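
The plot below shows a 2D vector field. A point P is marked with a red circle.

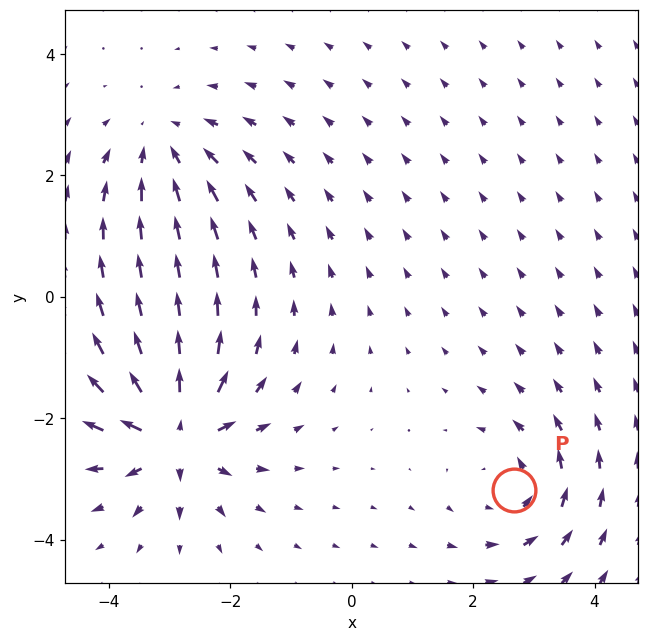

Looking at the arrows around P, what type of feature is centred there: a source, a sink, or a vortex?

vortex

At P (2.7, -3.2) the arrows circulate counterclockwise. Divergence ≈0, curl about +4 — near-zero divergence with nonzero curl is a vortex.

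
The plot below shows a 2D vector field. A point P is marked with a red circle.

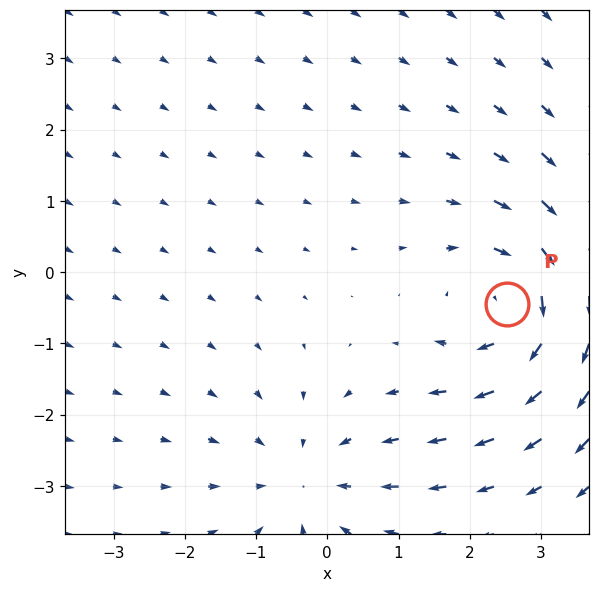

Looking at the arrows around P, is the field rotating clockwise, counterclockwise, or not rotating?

Near P at (2.5, -0.5) the arrows circulate clockwise. The curl (z-component) there is about -4; negative curl means clockwise rotation.

clockwise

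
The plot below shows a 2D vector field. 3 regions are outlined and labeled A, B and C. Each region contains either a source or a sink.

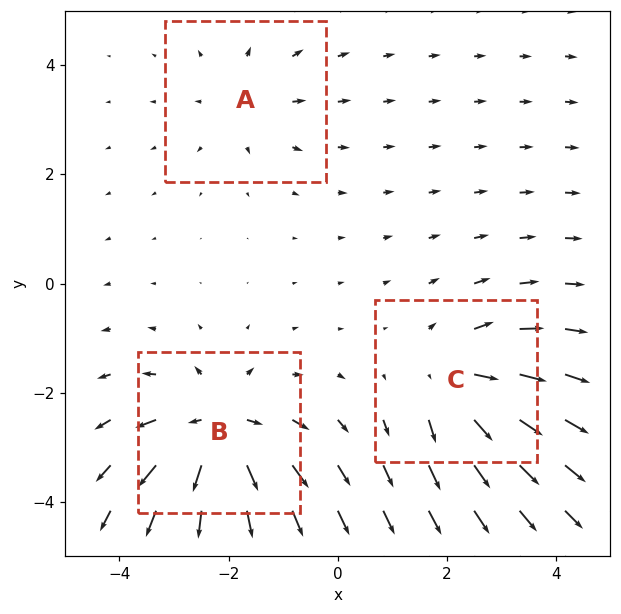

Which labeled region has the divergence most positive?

Divergence at each region's feature centre — A: about +2, B: about +5, C: about +4. Region B is most positive.

B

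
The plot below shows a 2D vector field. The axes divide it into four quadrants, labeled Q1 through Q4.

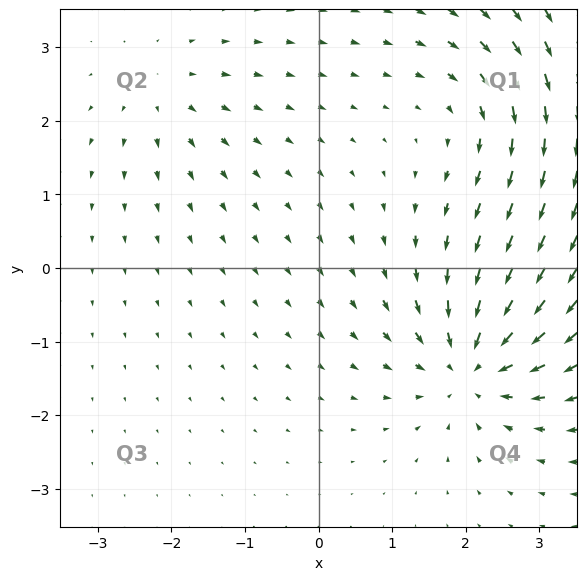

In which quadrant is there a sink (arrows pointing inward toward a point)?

The sink sits at approximately (2.1, -1.3), which lies in quadrant Q4. The divergence there is about -6, negative as expected for a sink.

Q4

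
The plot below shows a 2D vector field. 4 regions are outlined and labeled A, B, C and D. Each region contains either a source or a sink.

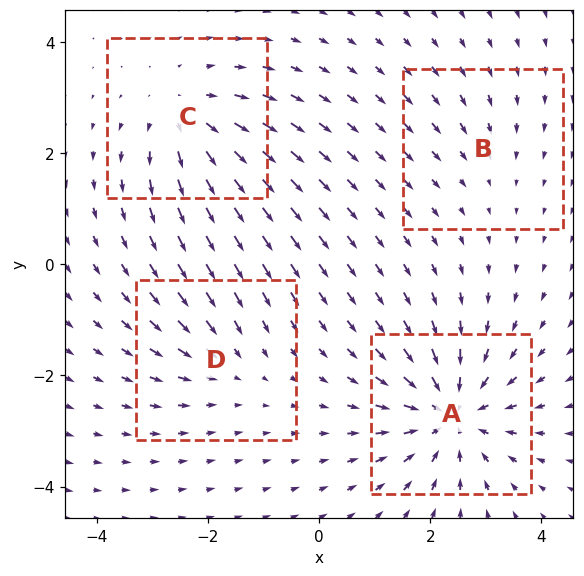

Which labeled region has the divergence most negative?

Divergence at each region's feature centre — A: about -7, B: about -2, C: about +5, D: about -3. Region A is most negative.

A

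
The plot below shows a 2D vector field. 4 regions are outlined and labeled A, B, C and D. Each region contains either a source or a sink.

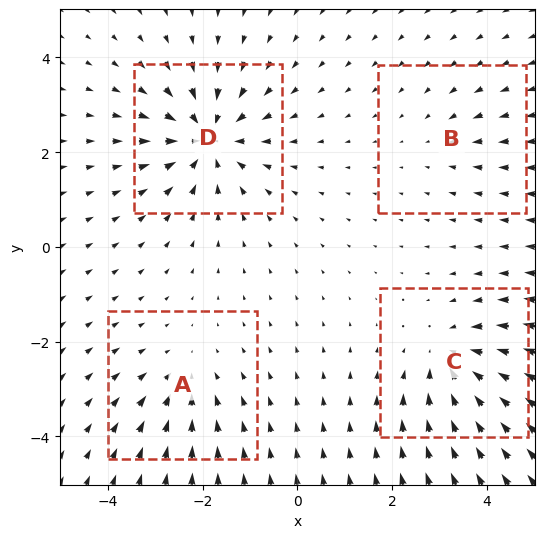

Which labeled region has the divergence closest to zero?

B

Divergence at each region's feature centre — A: about -3, B: about -2, C: about -5, D: about -7. Region B is closest to zero.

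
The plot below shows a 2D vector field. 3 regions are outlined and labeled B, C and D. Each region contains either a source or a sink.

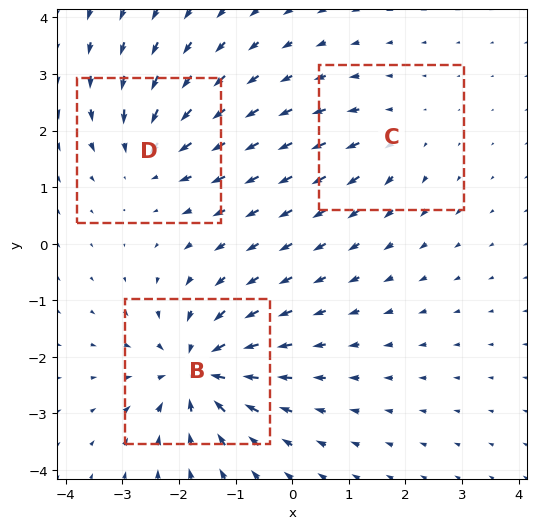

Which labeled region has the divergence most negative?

Divergence at each region's feature centre — B: about -5, C: about +2, D: about -3. Region B is most negative.

B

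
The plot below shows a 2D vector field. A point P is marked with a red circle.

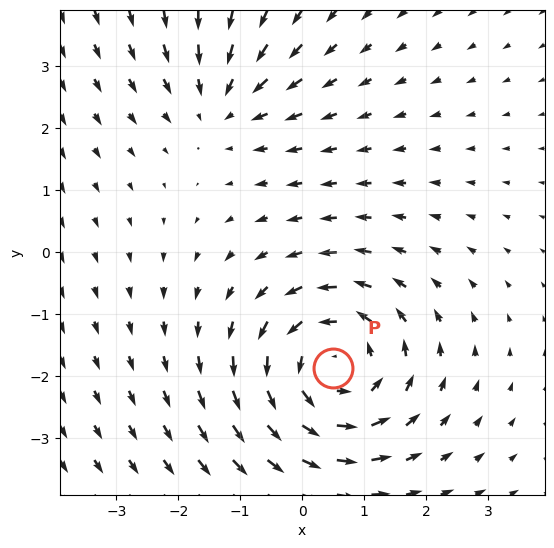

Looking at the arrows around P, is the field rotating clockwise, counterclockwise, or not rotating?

Near P at (0.5, -1.9) the arrows circulate counterclockwise. The curl (z-component) there is about +4; positive curl means counterclockwise rotation.

counterclockwise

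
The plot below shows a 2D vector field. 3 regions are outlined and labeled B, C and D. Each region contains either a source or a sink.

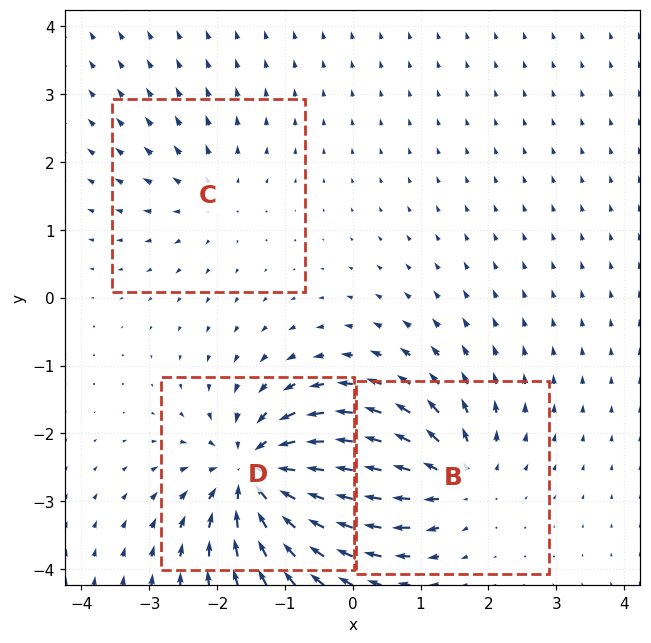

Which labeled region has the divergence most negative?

D

Divergence at each region's feature centre — B: about +4, C: about +2, D: about -6. Region D is most negative.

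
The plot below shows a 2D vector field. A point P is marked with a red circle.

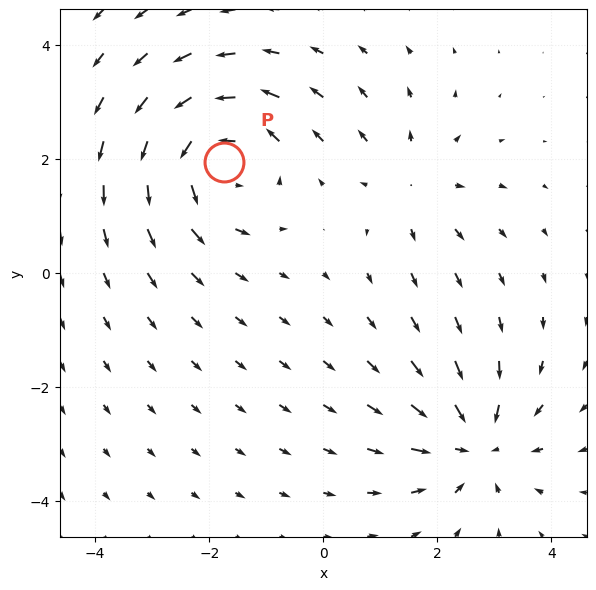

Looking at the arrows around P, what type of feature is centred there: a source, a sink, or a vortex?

At P (-1.7, 1.9) the arrows circulate counterclockwise. Divergence ≈0, curl about +5 — near-zero divergence with nonzero curl is a vortex.

vortex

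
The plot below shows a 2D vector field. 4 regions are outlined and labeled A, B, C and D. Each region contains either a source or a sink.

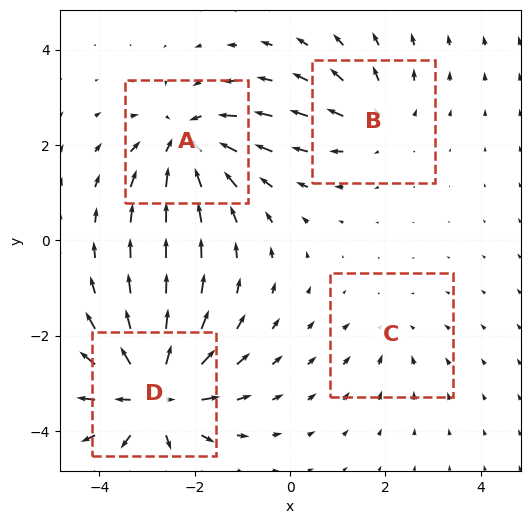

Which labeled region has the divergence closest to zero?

Divergence at each region's feature centre — A: about -6, B: about +3, C: about -2, D: about +7. Region C is closest to zero.

C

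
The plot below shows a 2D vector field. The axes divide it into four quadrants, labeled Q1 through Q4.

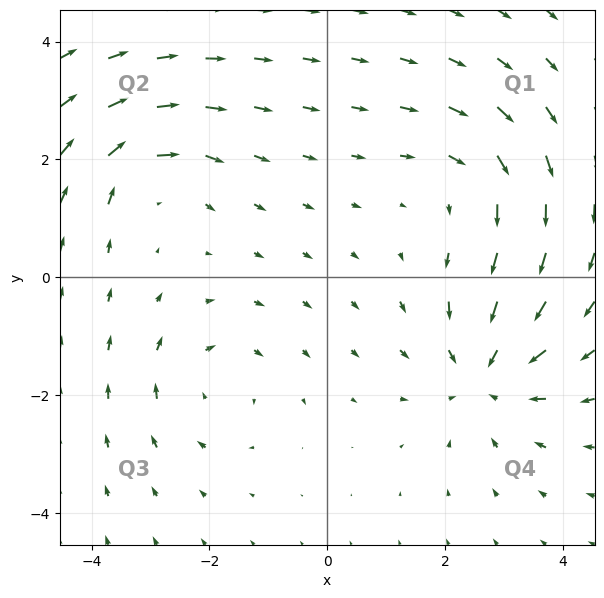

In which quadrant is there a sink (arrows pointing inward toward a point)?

The sink sits at approximately (2.7, -1.6), which lies in quadrant Q4. The divergence there is about -4, negative as expected for a sink.

Q4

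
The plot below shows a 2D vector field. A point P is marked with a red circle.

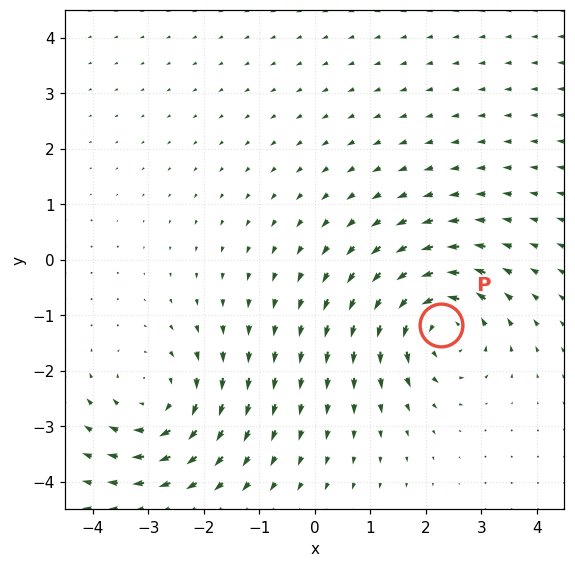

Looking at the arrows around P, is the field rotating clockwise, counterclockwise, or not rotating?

counterclockwise

Near P at (2.3, -1.2) the arrows circulate counterclockwise. The curl (z-component) there is about +6; positive curl means counterclockwise rotation.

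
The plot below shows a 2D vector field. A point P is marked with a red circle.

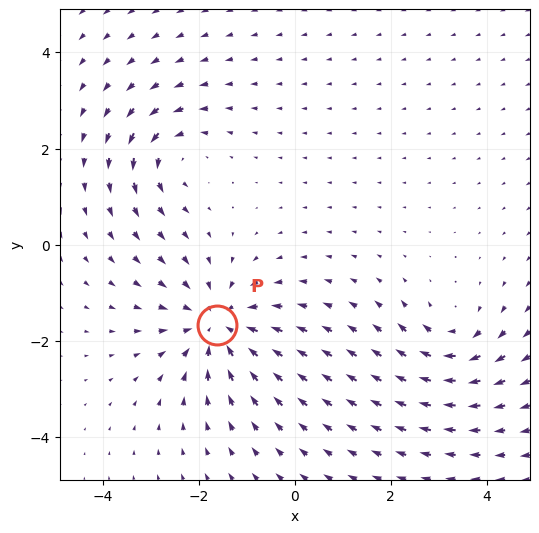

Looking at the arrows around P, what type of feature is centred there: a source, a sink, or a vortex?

sink

At P (-1.6, -1.7) the arrows converge inward. Divergence about -4, curl ≈0 — negative divergence with near-zero curl is a sink.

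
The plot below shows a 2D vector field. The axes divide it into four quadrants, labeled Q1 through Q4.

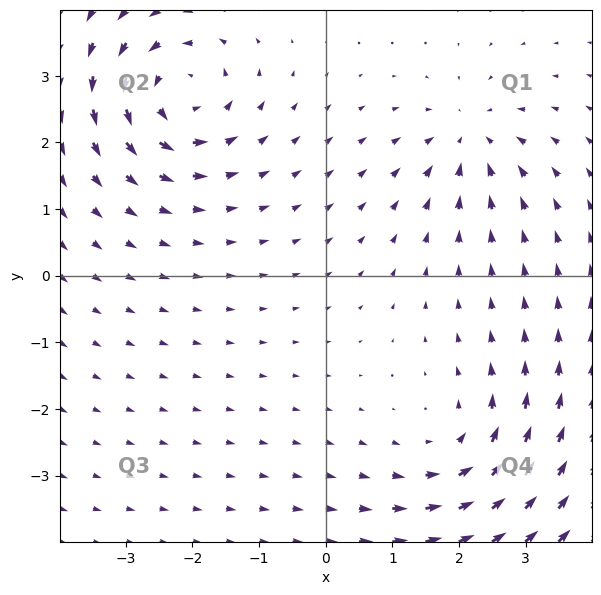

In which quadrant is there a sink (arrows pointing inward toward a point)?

Q1

The sink sits at approximately (2.2, 2.1), which lies in quadrant Q1. The divergence there is about -4, negative as expected for a sink.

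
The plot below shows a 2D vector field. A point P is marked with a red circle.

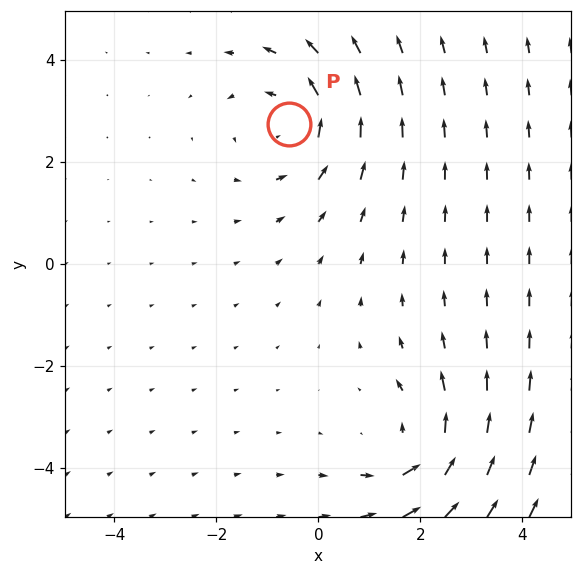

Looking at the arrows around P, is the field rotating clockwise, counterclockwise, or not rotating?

Near P at (-0.6, 2.8) the arrows circulate counterclockwise. The curl (z-component) there is about +3; positive curl means counterclockwise rotation.

counterclockwise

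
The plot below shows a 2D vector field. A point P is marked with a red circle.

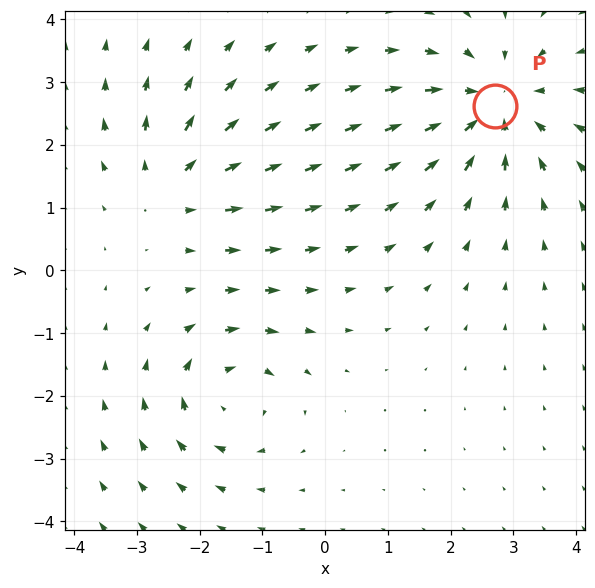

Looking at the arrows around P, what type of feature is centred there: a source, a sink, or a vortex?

At P (2.7, 2.6) the arrows converge inward. Divergence about -4, curl ≈0 — negative divergence with near-zero curl is a sink.

sink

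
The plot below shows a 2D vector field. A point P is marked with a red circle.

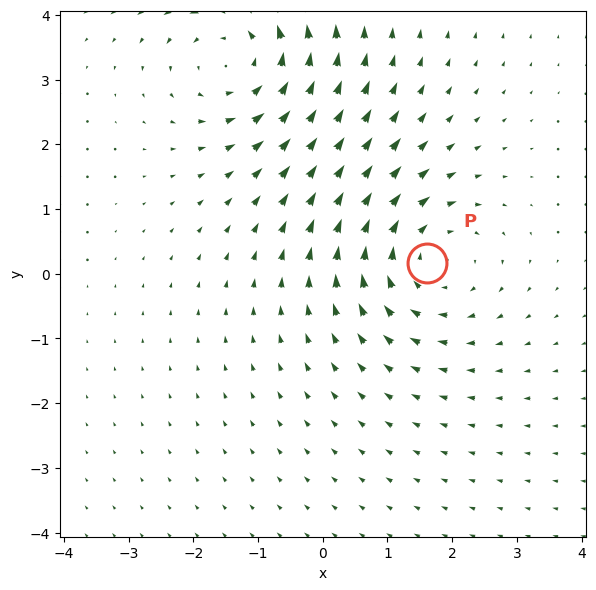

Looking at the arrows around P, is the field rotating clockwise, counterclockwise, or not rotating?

Near P at (1.6, 0.2) the arrows circulate clockwise. The curl (z-component) there is about -3; negative curl means clockwise rotation.

clockwise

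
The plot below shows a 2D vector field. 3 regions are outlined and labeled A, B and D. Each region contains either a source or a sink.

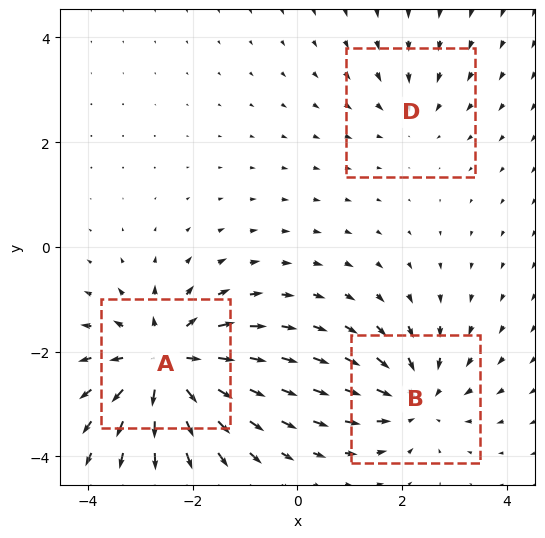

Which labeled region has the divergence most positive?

Divergence at each region's feature centre — A: about +5, B: about -3, D: about -2. Region A is most positive.

A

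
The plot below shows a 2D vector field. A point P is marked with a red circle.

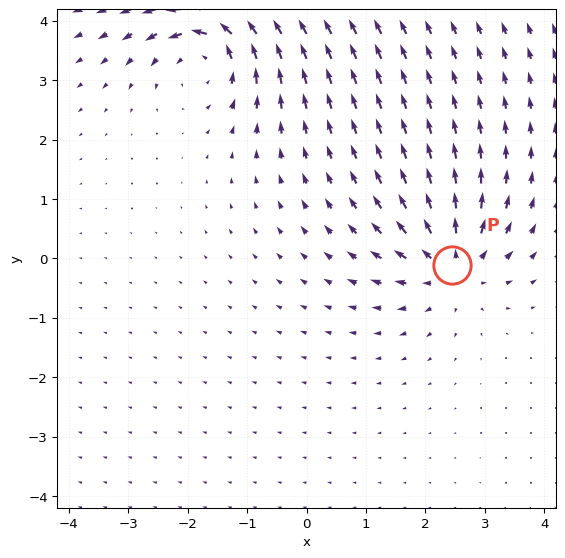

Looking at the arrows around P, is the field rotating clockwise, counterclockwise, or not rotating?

Near P at (2.4, -0.1) the arrows show no circulation. The curl there is ≈0.

not rotating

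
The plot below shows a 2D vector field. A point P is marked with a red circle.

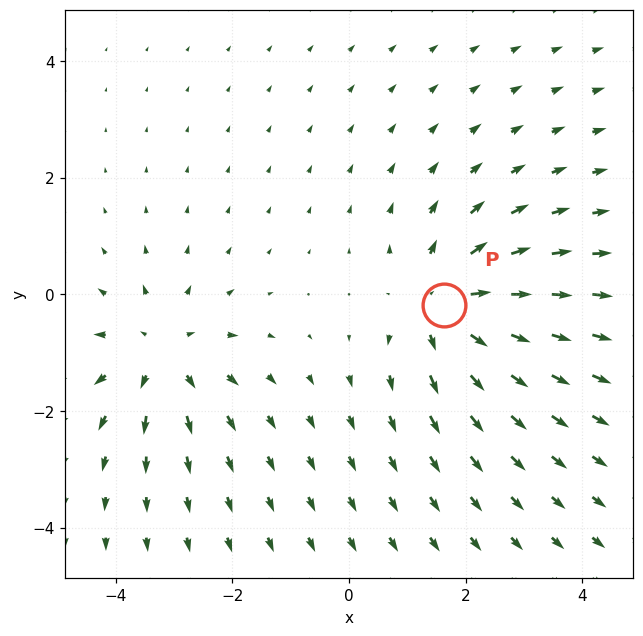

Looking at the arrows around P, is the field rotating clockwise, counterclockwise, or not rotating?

Near P at (1.6, -0.2) the arrows show no circulation. The curl there is ≈0.

not rotating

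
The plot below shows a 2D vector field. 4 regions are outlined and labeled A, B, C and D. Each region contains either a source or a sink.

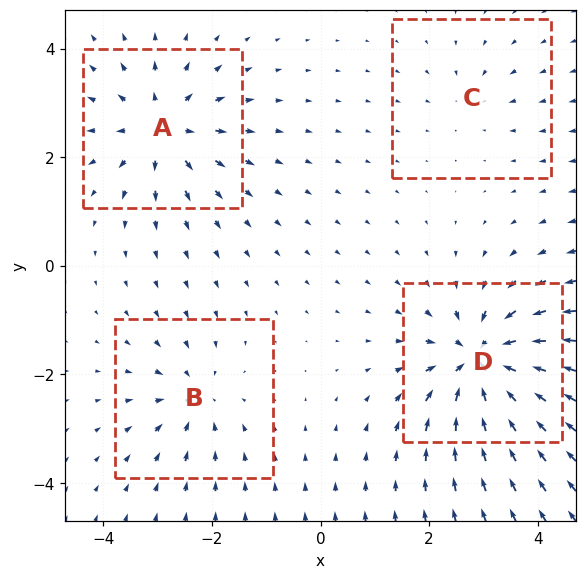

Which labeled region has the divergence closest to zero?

C

Divergence at each region's feature centre — A: about +6, B: about -4, C: about -2, D: about -8. Region C is closest to zero.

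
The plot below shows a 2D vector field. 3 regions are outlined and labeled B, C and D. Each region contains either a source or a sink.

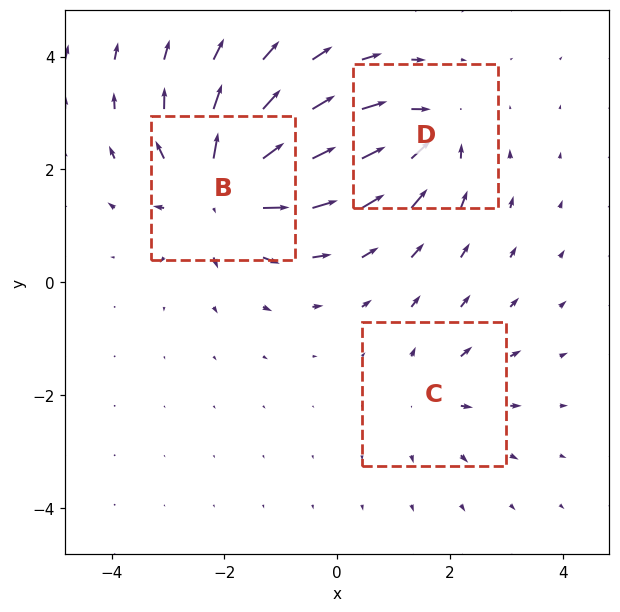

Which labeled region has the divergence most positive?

Divergence at each region's feature centre — B: about +6, C: about +2, D: about -4. Region B is most positive.

B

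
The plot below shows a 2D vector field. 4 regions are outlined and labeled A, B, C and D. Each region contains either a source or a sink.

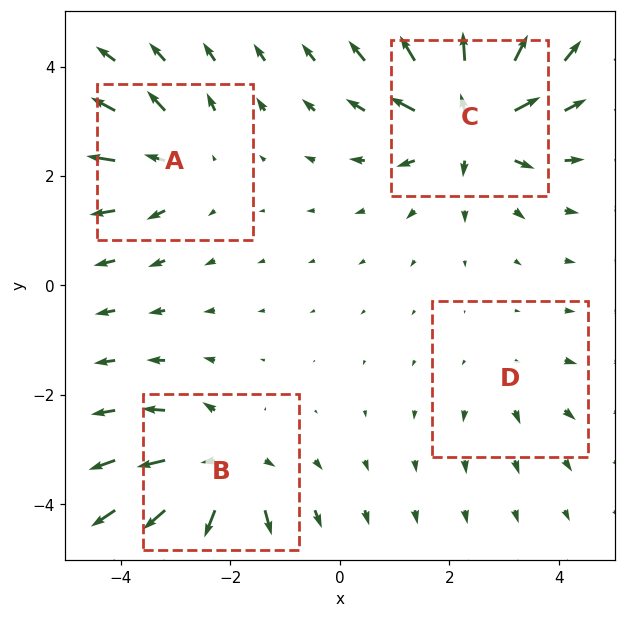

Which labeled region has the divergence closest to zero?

Divergence at each region's feature centre — A: about +4, B: about +6, C: about +7, D: about +2. Region D is closest to zero.

D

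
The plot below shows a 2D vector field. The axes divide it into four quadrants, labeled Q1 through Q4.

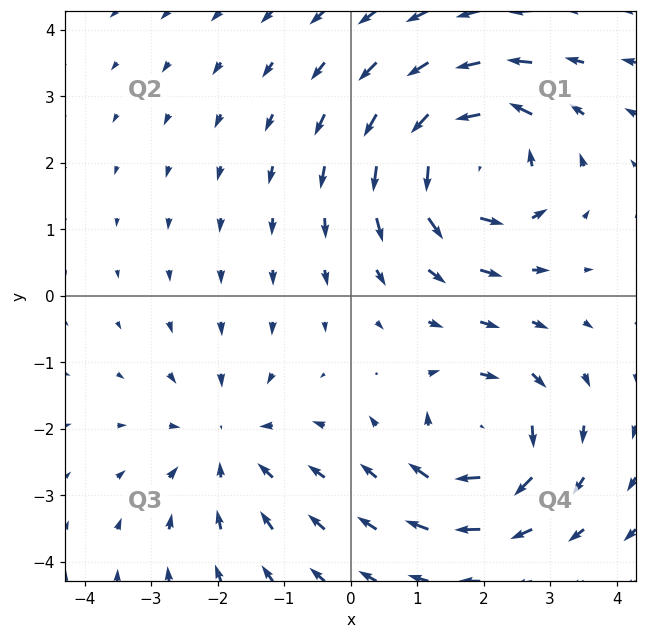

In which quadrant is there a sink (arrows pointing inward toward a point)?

Q3

The sink sits at approximately (-1.9, -2.2), which lies in quadrant Q3. The divergence there is about -2, negative as expected for a sink.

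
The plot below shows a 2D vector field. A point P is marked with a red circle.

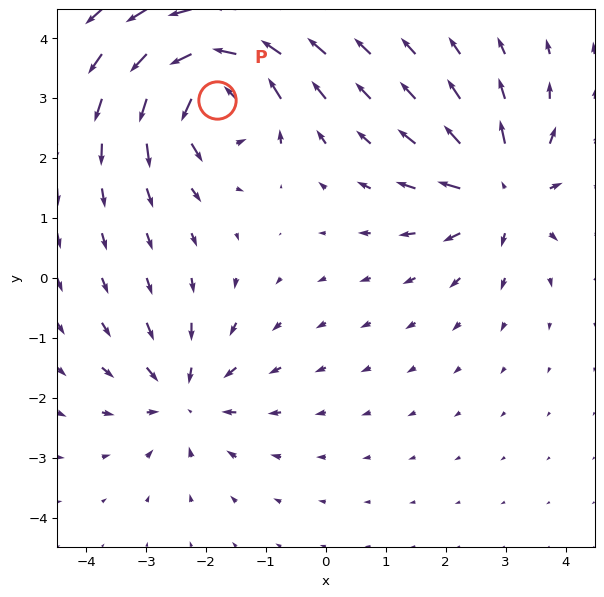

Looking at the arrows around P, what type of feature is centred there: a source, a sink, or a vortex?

vortex

At P (-1.8, 3.0) the arrows circulate counterclockwise. Divergence ≈0, curl about +6 — near-zero divergence with nonzero curl is a vortex.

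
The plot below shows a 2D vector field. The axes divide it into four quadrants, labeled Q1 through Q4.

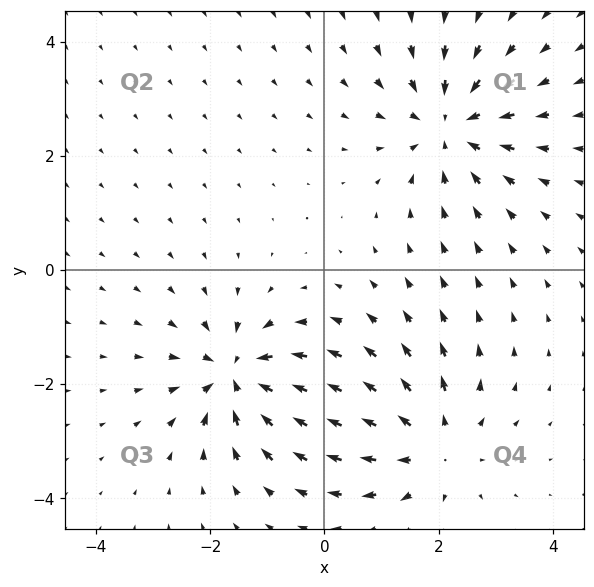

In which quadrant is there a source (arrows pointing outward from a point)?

Q4

The source sits at approximately (1.9, -3.1), which lies in quadrant Q4. The divergence there is about +4, positive as expected for a source.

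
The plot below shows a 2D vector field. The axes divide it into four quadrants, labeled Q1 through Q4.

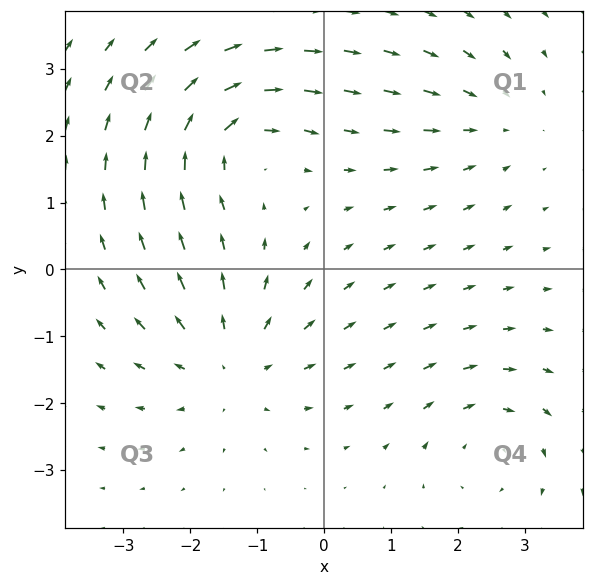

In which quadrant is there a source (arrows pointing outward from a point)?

Q3

The source sits at approximately (-1.4, -1.4), which lies in quadrant Q3. The divergence there is about +4, positive as expected for a source.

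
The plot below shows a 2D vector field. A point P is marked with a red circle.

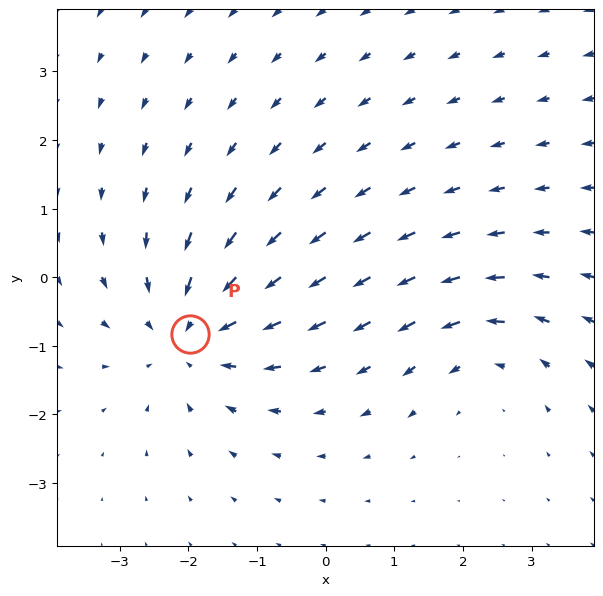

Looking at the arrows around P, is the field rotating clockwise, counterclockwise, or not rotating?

not rotating

Near P at (-2.0, -0.8) the arrows show no circulation. The curl there is ≈0.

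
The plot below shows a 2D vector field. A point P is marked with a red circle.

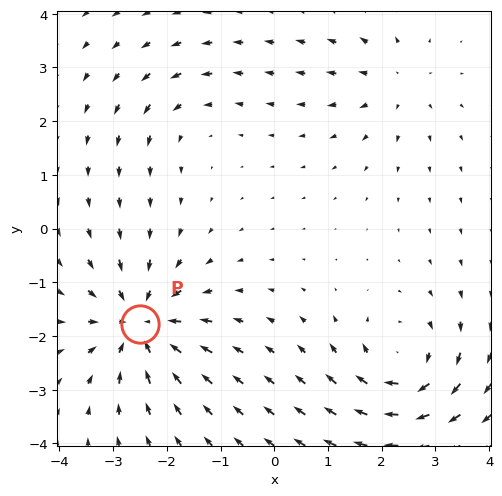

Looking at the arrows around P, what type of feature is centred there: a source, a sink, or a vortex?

sink

At P (-2.5, -1.8) the arrows converge inward. Divergence about -5, curl ≈0 — negative divergence with near-zero curl is a sink.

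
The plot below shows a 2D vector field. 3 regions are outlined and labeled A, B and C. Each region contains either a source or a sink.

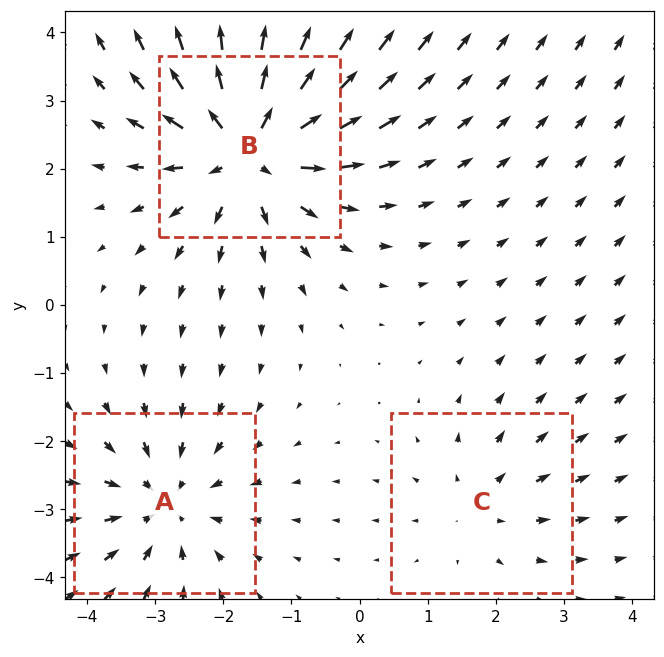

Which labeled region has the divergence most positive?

Divergence at each region's feature centre — A: about -3, B: about +5, C: about +2. Region B is most positive.

B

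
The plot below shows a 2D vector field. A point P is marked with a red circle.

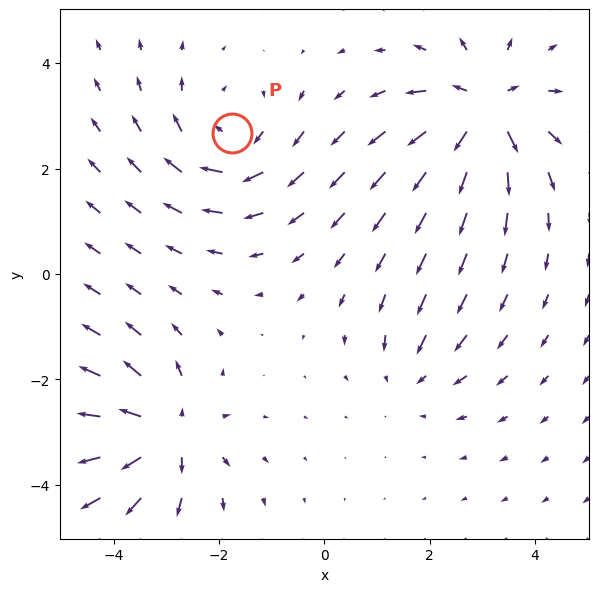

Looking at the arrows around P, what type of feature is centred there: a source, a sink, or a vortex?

vortex

At P (-1.8, 2.7) the arrows circulate clockwise. Divergence ≈0, curl about -4 — near-zero divergence with nonzero curl is a vortex.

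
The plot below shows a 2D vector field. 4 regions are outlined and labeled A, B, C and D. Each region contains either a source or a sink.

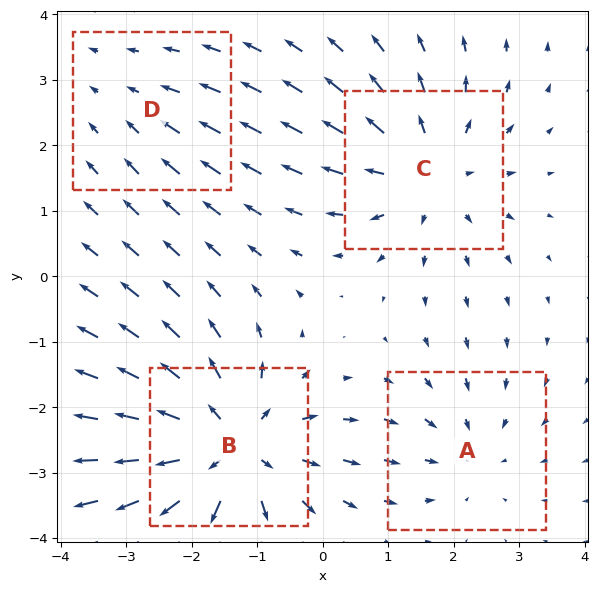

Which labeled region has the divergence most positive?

B

Divergence at each region's feature centre — A: about -3, B: about +6, C: about +4, D: about -2. Region B is most positive.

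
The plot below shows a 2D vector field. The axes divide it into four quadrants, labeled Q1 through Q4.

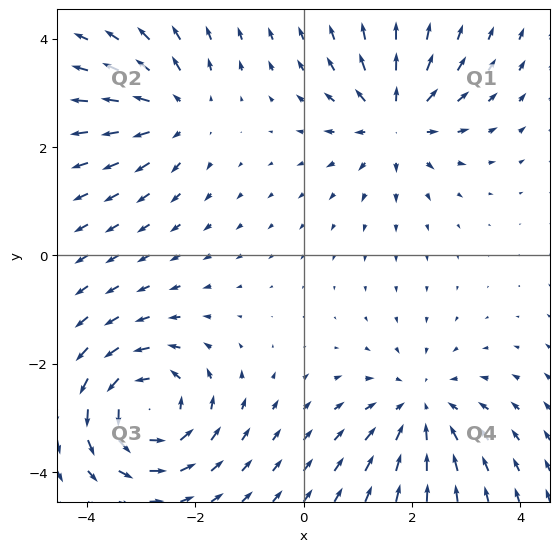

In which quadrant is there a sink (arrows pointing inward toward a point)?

The sink sits at approximately (2.1, -2.8), which lies in quadrant Q4. The divergence there is about -4, negative as expected for a sink.

Q4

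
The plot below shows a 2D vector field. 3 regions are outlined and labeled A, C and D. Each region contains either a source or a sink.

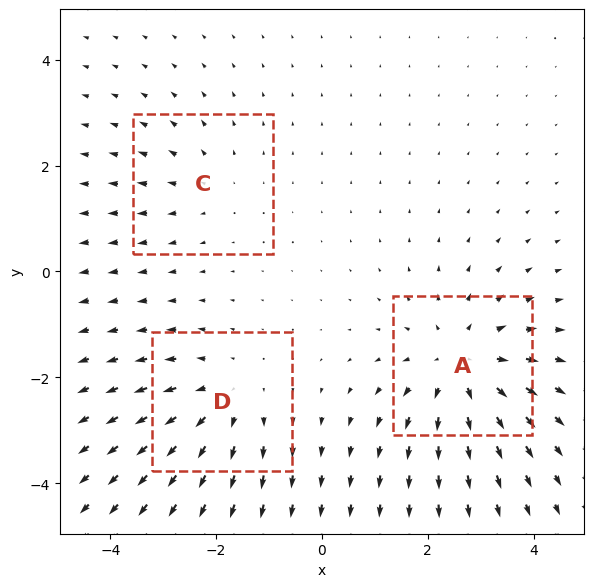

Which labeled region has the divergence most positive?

A

Divergence at each region's feature centre — A: about +4, C: about +2, D: about +3. Region A is most positive.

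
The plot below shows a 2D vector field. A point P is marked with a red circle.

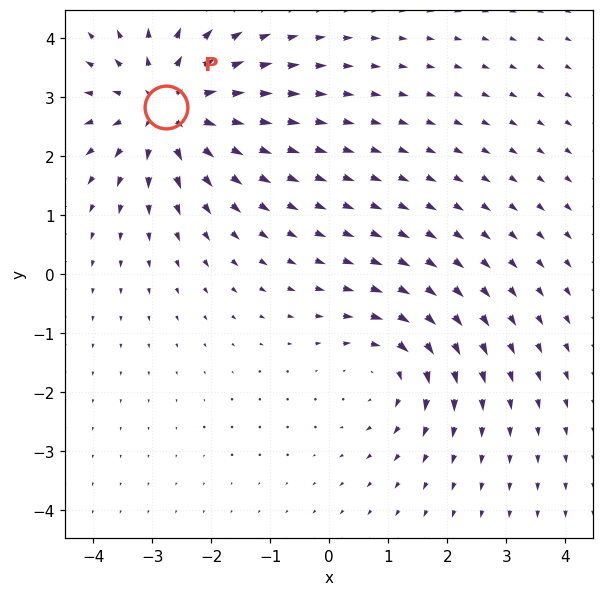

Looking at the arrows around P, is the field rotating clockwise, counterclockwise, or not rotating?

not rotating

Near P at (-2.8, 2.8) the arrows show no circulation. The curl there is ≈0.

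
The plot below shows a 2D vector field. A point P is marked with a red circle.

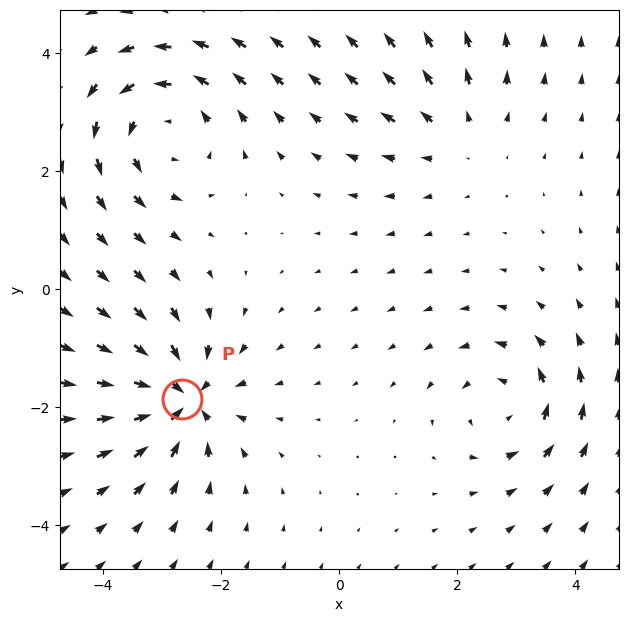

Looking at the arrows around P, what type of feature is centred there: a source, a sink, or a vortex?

At P (-2.7, -1.9) the arrows converge inward. Divergence about -7, curl ≈0 — negative divergence with near-zero curl is a sink.

sink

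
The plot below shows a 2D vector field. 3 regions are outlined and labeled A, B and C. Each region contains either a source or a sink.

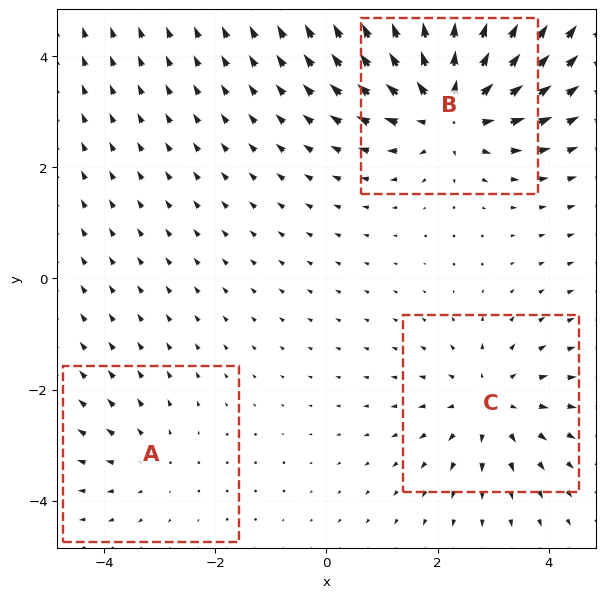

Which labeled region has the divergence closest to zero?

A

Divergence at each region's feature centre — A: about +2, B: about +5, C: about +3. Region A is closest to zero.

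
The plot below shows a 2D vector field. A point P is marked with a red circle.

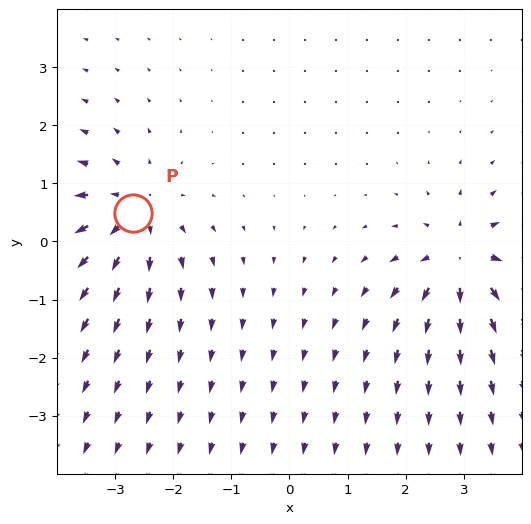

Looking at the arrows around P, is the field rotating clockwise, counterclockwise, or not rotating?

Near P at (-2.7, 0.5) the arrows show no circulation. The curl there is ≈0.

not rotating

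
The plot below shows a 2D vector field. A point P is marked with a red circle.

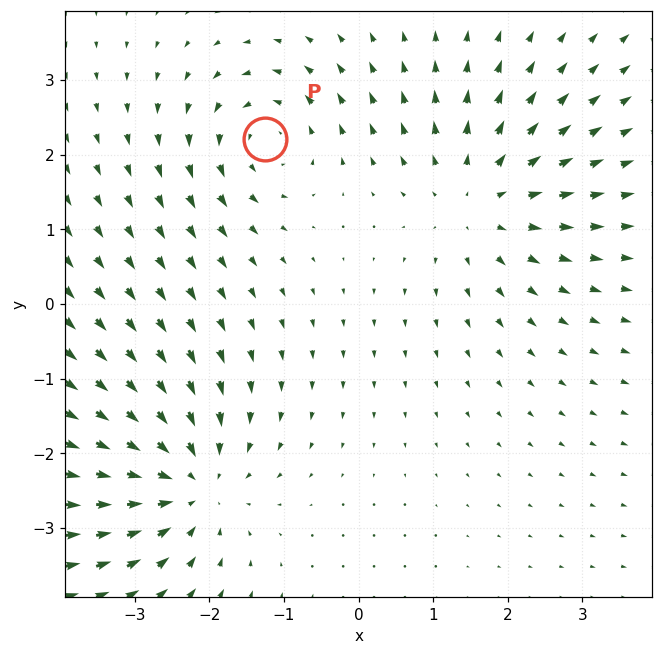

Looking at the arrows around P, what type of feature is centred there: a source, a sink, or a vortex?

At P (-1.3, 2.2) the arrows circulate counterclockwise. Divergence ≈0, curl about +4 — near-zero divergence with nonzero curl is a vortex.

vortex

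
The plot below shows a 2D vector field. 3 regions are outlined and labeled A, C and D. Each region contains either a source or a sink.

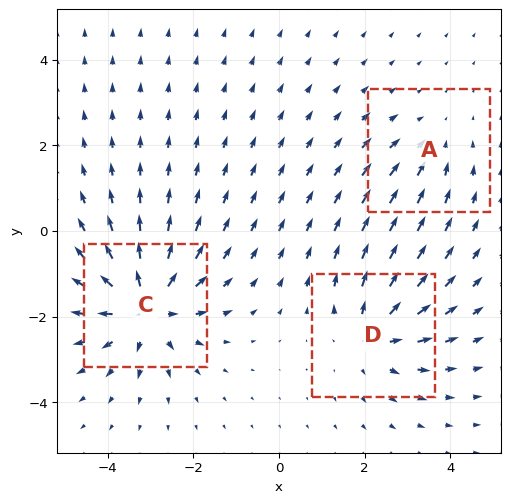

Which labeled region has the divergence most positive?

C

Divergence at each region's feature centre — A: about -2, C: about +5, D: about +3. Region C is most positive.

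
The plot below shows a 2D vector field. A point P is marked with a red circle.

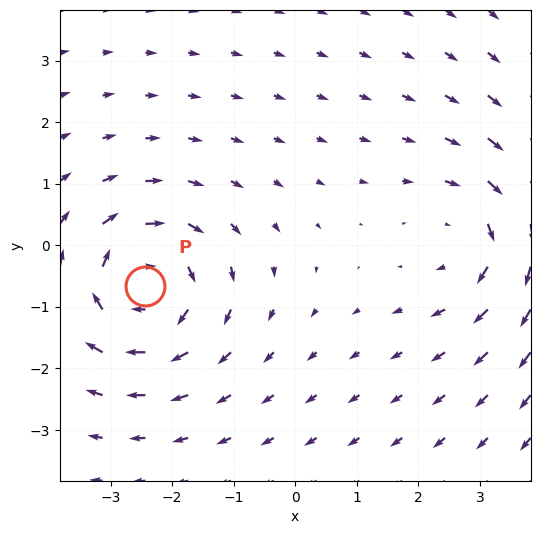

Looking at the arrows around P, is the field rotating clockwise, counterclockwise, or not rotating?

clockwise

Near P at (-2.4, -0.7) the arrows circulate clockwise. The curl (z-component) there is about -5; negative curl means clockwise rotation.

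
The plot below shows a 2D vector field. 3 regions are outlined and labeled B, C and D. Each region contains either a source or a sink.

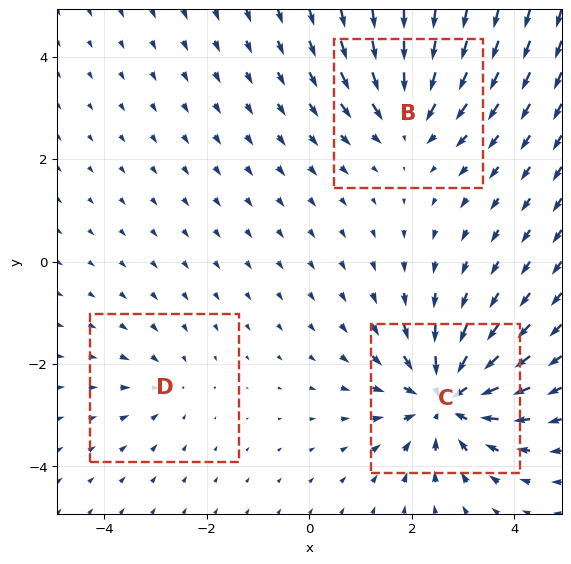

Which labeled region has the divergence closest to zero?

Divergence at each region's feature centre — B: about -4, C: about -6, D: about -2. Region D is closest to zero.

D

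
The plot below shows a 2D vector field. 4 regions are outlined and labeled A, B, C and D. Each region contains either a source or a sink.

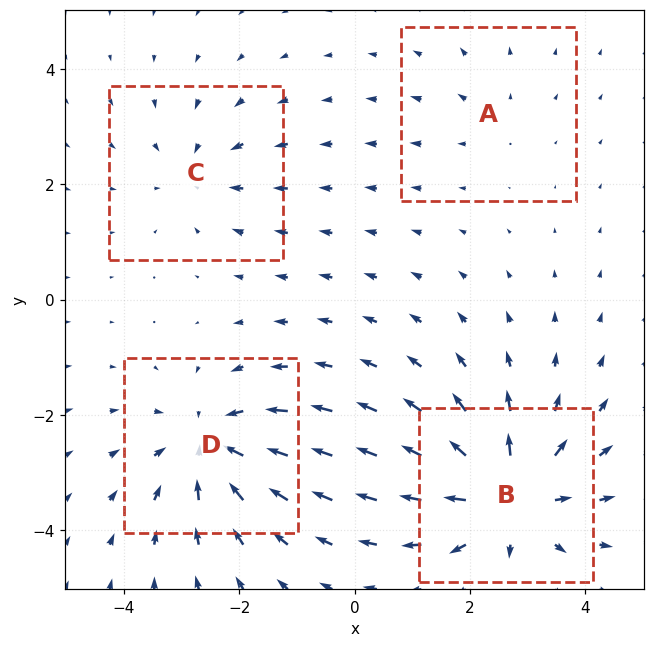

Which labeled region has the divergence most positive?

Divergence at each region's feature centre — A: about +2, B: about +6, C: about -3, D: about -5. Region B is most positive.

B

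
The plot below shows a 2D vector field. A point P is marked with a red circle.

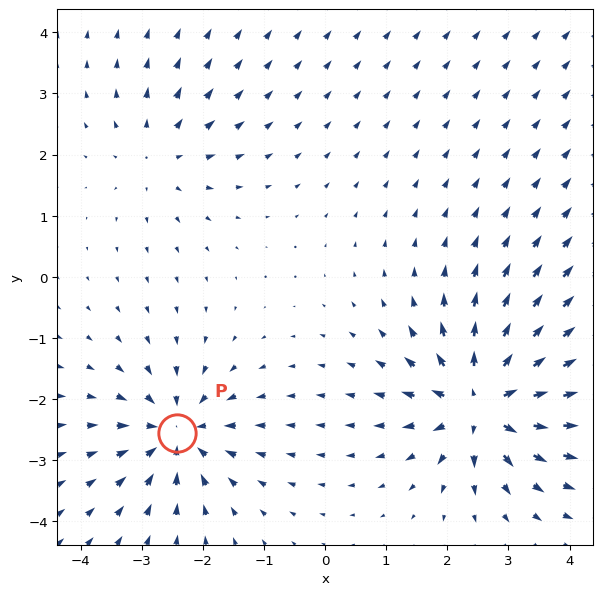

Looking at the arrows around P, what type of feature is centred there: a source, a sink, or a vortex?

At P (-2.4, -2.6) the arrows converge inward. Divergence about -5, curl ≈0 — negative divergence with near-zero curl is a sink.

sink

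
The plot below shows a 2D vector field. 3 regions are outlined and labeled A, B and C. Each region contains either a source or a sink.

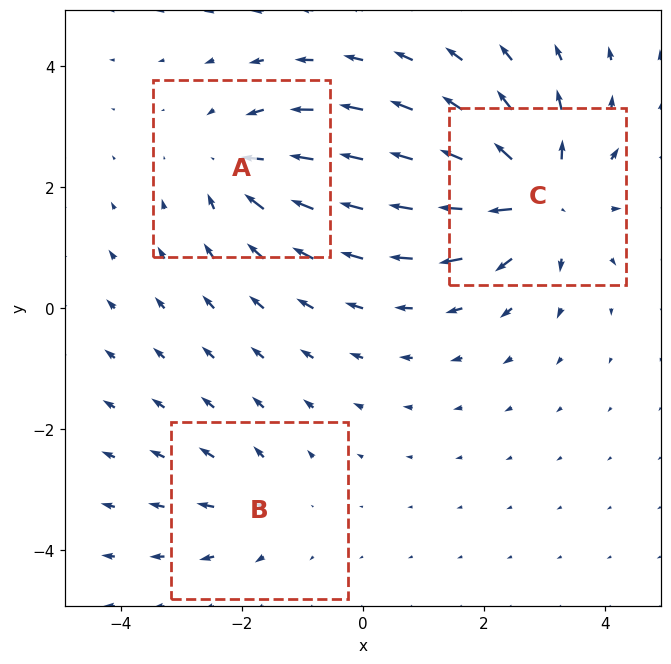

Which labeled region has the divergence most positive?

C

Divergence at each region's feature centre — A: about -3, B: about +2, C: about +5. Region C is most positive.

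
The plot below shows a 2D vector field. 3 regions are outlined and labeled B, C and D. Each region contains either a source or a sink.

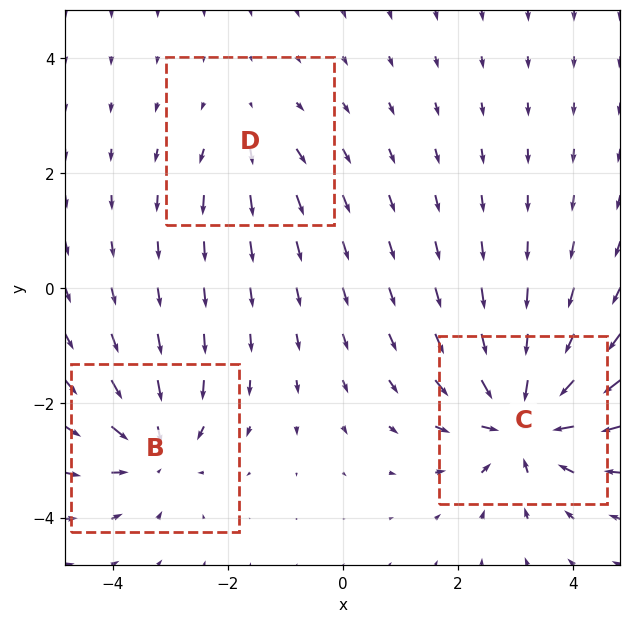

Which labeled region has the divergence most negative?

Divergence at each region's feature centre — B: about -4, C: about -5, D: about +2. Region C is most negative.

C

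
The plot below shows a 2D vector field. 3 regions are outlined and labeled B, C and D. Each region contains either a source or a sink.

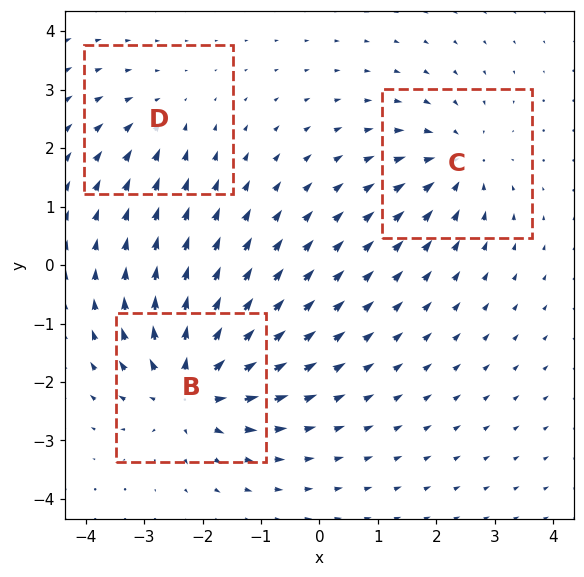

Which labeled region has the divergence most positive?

B

Divergence at each region's feature centre — B: about +5, C: about -3, D: about -2. Region B is most positive.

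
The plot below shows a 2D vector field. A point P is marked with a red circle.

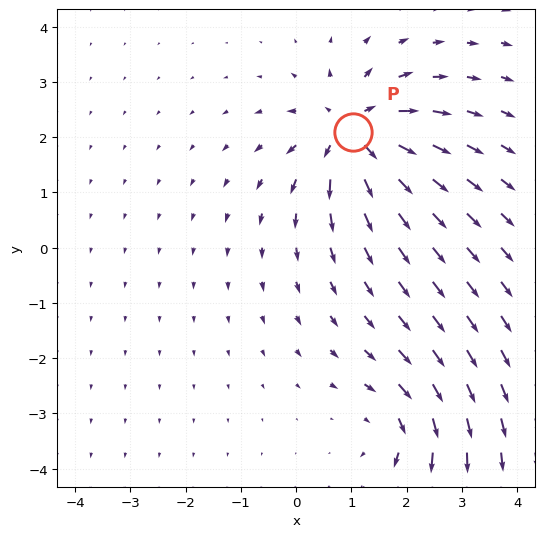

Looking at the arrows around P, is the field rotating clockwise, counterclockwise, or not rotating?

Near P at (1.0, 2.1) the arrows show no circulation. The curl there is ≈0.

not rotating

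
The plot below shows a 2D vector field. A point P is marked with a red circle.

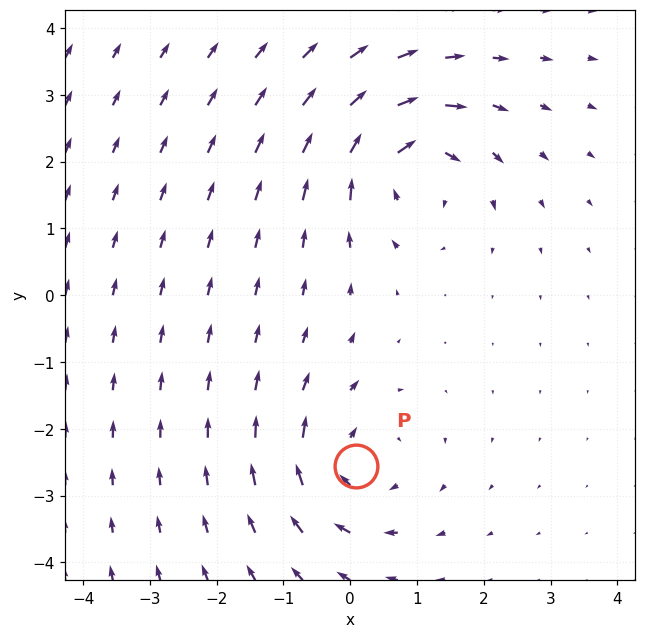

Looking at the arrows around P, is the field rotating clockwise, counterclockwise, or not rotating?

clockwise

Near P at (0.1, -2.6) the arrows circulate clockwise. The curl (z-component) there is about -3; negative curl means clockwise rotation.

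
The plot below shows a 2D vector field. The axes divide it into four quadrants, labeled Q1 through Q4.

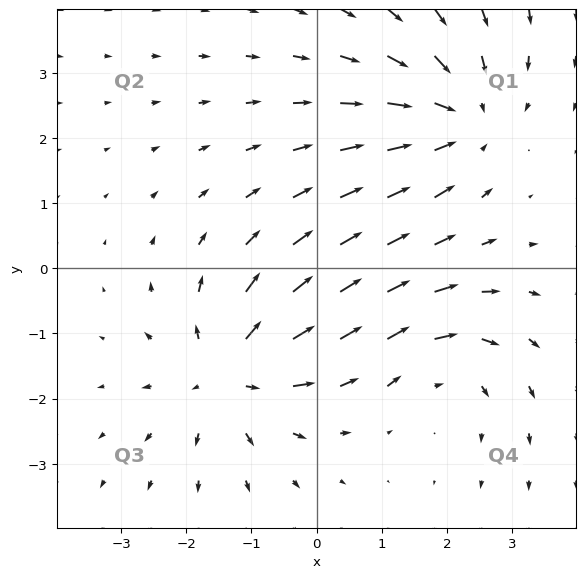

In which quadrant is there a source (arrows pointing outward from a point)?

Q3

The source sits at approximately (-1.3, -1.6), which lies in quadrant Q3. The divergence there is about +4, positive as expected for a source.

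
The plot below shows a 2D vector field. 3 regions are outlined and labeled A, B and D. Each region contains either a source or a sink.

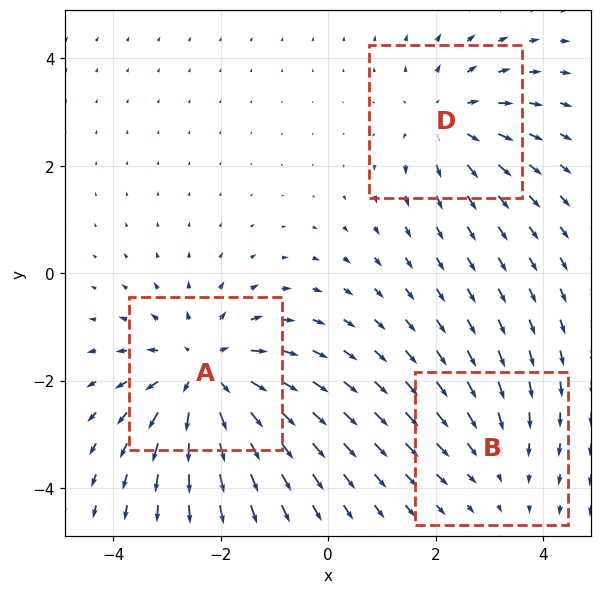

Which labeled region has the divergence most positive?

Divergence at each region's feature centre — A: about +4, B: about -2, D: about +3. Region A is most positive.

A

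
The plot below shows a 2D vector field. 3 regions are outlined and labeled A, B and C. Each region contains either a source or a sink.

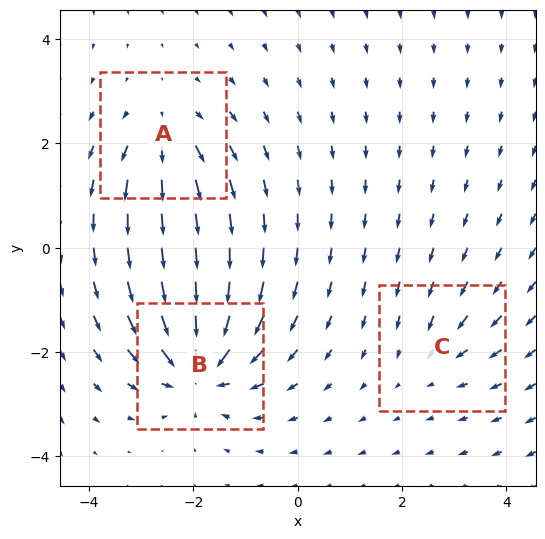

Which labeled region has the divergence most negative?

B

Divergence at each region's feature centre — A: about +4, B: about -6, C: about -2. Region B is most negative.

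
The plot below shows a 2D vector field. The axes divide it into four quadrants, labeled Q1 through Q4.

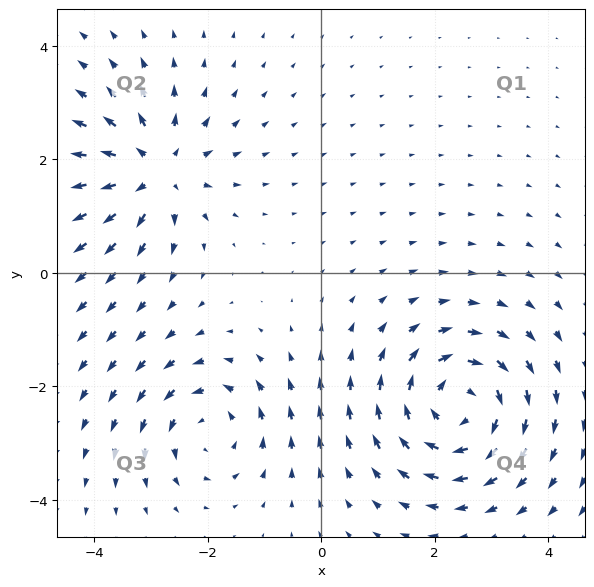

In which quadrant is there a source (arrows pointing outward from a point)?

Q2

The source sits at approximately (-2.9, 1.8), which lies in quadrant Q2. The divergence there is about +4, positive as expected for a source.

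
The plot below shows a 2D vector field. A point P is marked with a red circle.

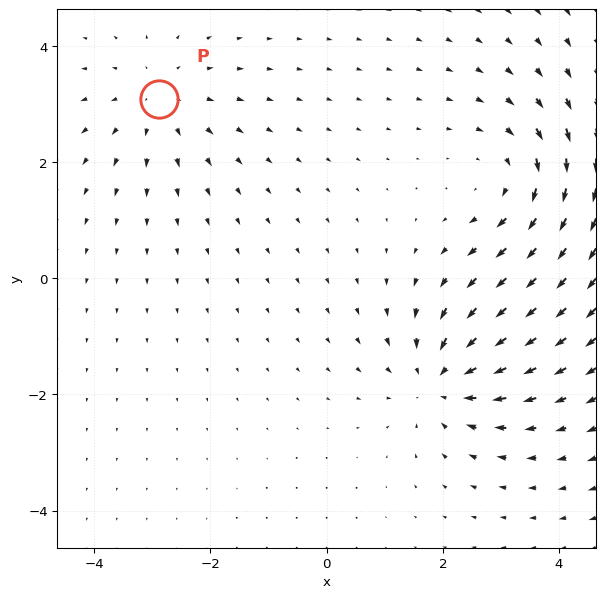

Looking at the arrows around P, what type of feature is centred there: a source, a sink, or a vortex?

At P (-2.9, 3.1) the arrows spread outward. Divergence about +3, curl ≈0 — positive divergence with near-zero curl is a source.

source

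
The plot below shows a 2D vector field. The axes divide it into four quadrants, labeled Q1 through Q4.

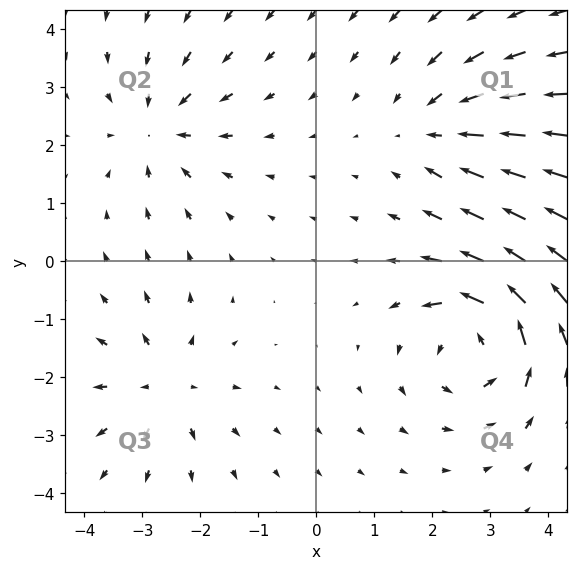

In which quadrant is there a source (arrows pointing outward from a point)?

Q3

The source sits at approximately (-2.6, -2.2), which lies in quadrant Q3. The divergence there is about +3, positive as expected for a source.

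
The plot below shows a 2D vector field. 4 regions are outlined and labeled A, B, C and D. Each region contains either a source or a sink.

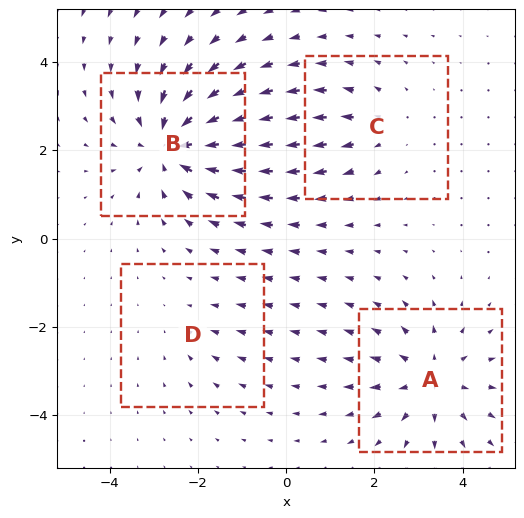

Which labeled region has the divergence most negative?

B

Divergence at each region's feature centre — A: about +5, B: about -6, C: about +3, D: about -2. Region B is most negative.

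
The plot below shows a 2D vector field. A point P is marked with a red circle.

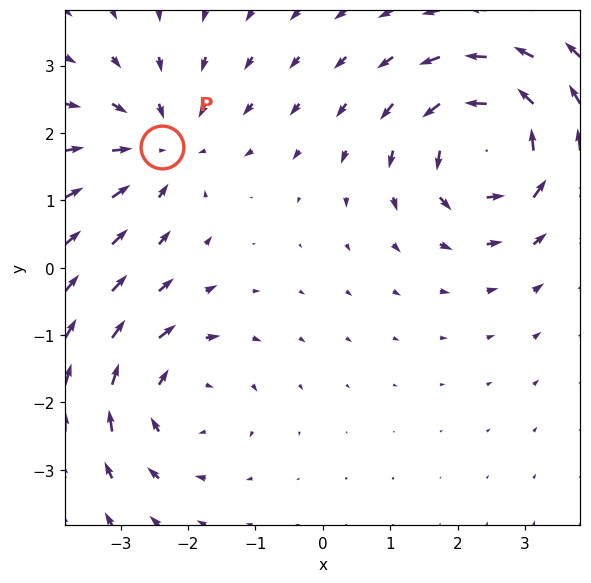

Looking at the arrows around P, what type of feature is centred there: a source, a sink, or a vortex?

At P (-2.4, 1.8) the arrows converge inward. Divergence about -3, curl ≈0 — negative divergence with near-zero curl is a sink.

sink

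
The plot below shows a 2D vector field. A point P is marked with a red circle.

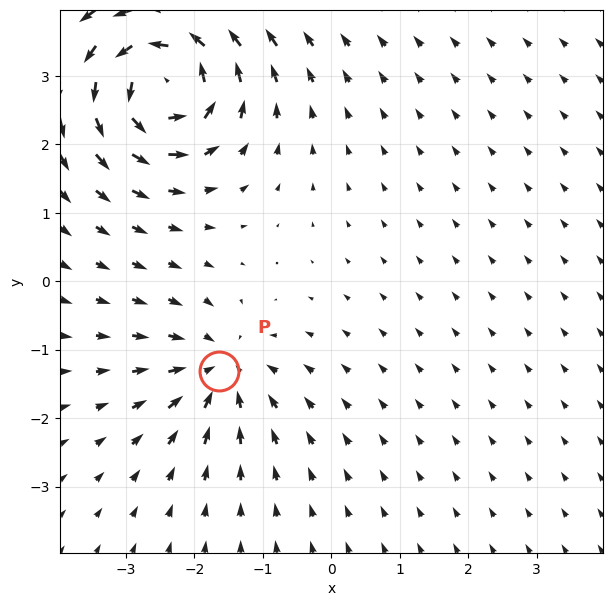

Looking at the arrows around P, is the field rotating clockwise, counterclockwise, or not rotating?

Near P at (-1.6, -1.3) the arrows show no circulation. The curl there is ≈0.

not rotating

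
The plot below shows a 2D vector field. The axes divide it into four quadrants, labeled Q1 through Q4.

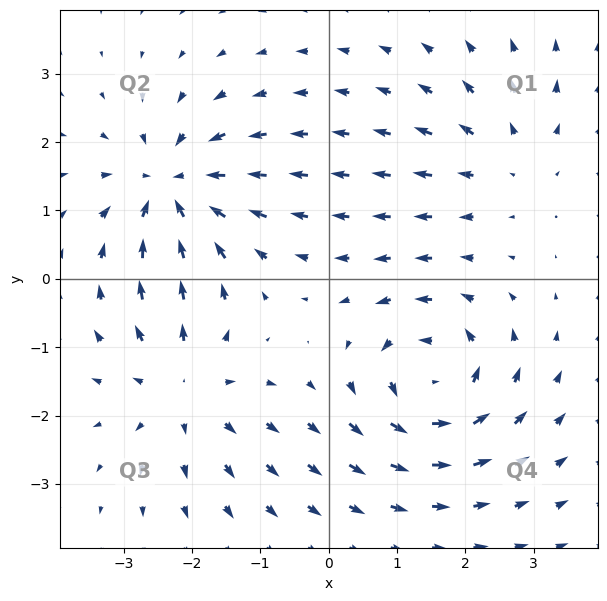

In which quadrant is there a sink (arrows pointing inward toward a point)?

Q2

The sink sits at approximately (-2.3, 1.3), which lies in quadrant Q2. The divergence there is about -6, negative as expected for a sink.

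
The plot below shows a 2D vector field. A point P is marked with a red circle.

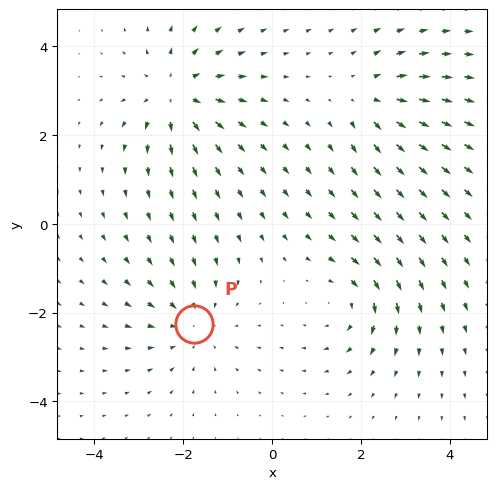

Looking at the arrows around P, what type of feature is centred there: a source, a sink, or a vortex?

At P (-1.8, -2.3) the arrows converge inward. Divergence about -3, curl ≈0 — negative divergence with near-zero curl is a sink.

sink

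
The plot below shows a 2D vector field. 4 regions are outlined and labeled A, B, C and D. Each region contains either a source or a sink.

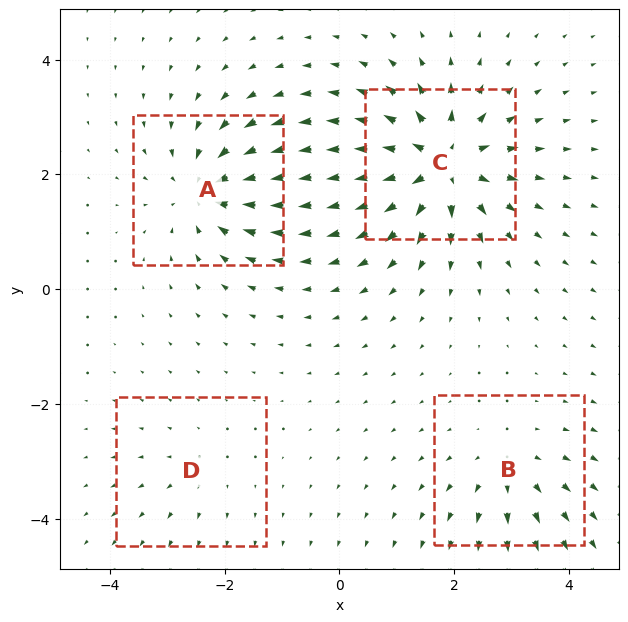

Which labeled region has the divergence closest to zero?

D

Divergence at each region's feature centre — A: about -6, B: about +4, C: about +8, D: about +2. Region D is closest to zero.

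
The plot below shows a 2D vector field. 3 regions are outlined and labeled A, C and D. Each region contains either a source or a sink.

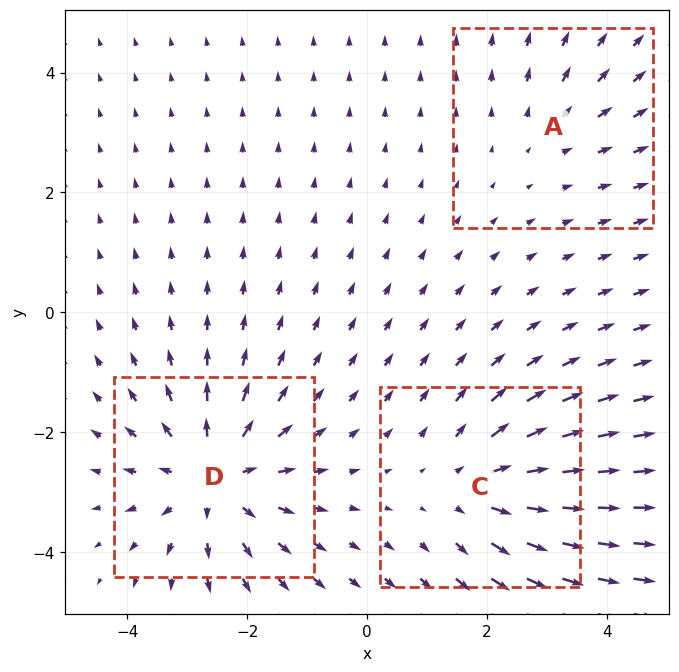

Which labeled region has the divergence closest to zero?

Divergence at each region's feature centre — A: about +2, C: about +3, D: about +4. Region A is closest to zero.

A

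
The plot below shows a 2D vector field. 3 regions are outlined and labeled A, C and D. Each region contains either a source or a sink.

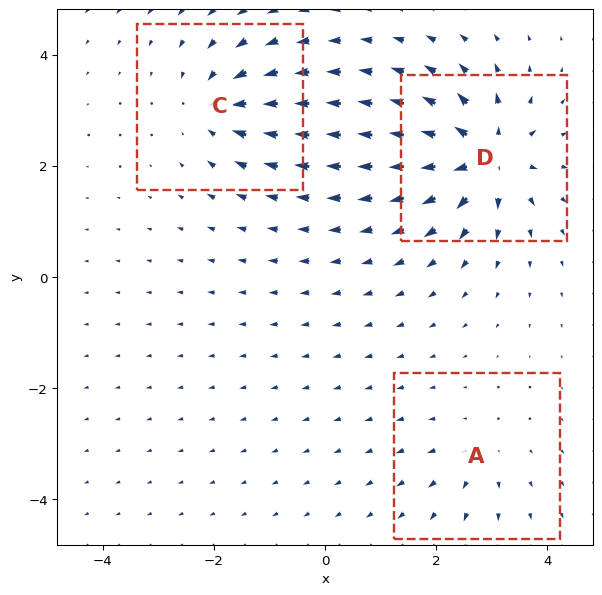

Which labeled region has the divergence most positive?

Divergence at each region's feature centre — A: about +2, C: about -4, D: about +6. Region D is most positive.

D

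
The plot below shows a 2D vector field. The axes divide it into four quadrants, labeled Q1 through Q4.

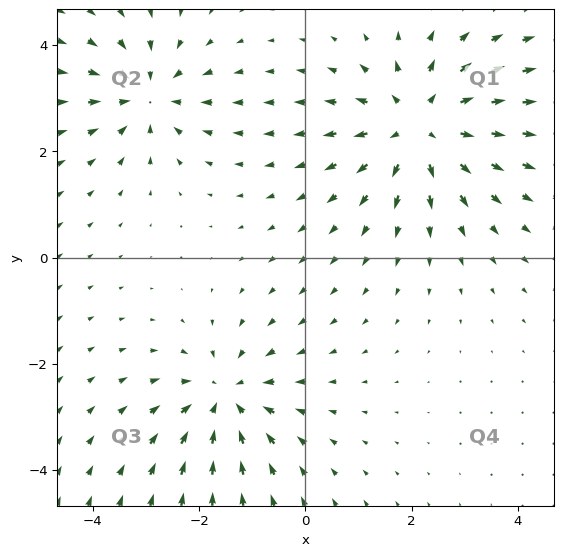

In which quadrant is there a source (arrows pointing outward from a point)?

The source sits at approximately (2.1, 2.5), which lies in quadrant Q1. The divergence there is about +5, positive as expected for a source.

Q1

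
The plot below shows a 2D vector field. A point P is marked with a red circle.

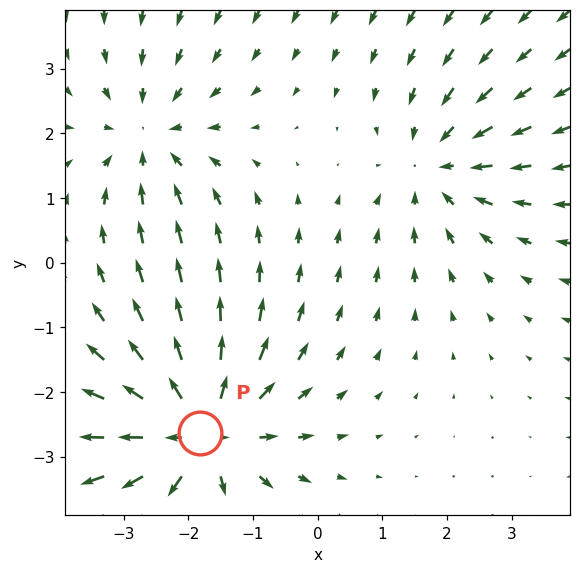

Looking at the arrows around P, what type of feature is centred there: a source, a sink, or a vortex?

At P (-1.8, -2.6) the arrows spread outward. Divergence about +4, curl ≈0 — positive divergence with near-zero curl is a source.

source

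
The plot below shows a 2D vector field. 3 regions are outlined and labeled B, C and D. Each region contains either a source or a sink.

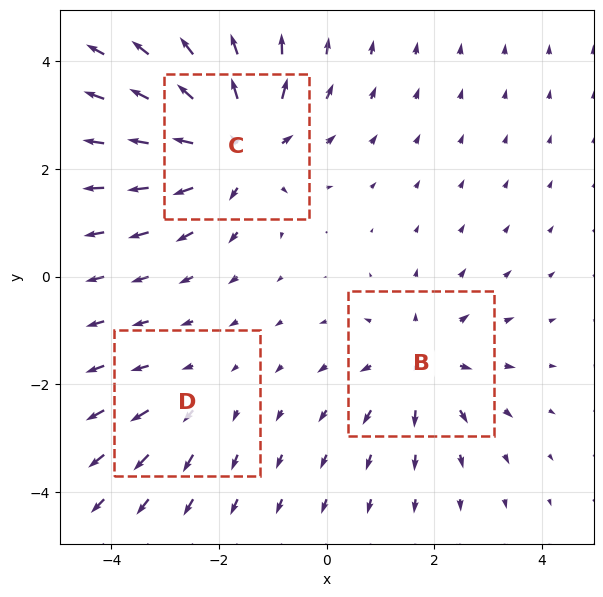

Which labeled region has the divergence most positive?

C

Divergence at each region's feature centre — B: about +3, C: about +5, D: about +2. Region C is most positive.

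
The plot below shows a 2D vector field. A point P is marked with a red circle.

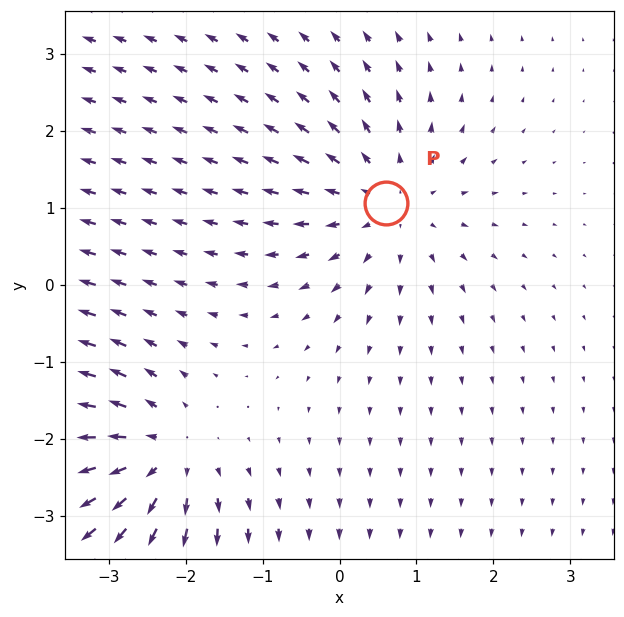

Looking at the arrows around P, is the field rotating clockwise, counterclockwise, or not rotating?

not rotating

Near P at (0.6, 1.1) the arrows show no circulation. The curl there is ≈0.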